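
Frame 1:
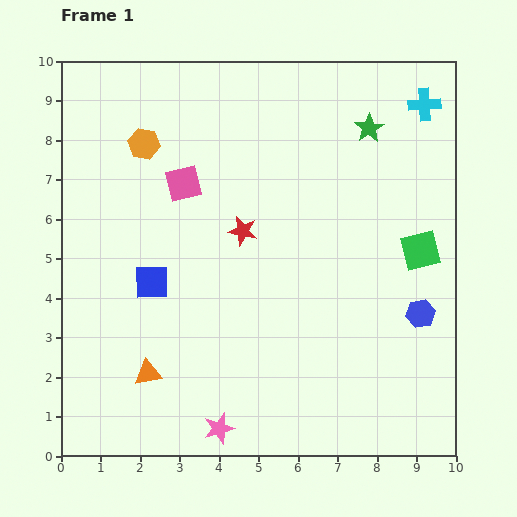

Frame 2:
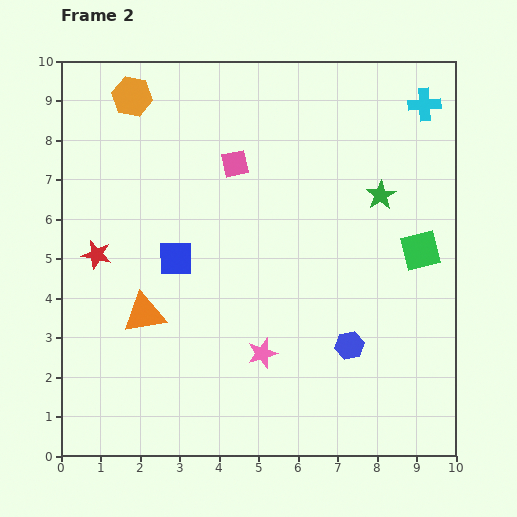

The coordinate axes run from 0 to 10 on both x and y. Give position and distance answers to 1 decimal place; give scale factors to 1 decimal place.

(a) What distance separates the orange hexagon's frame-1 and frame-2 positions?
1.2

The orange hexagon moved from (2.1, 7.9) to (1.8, 9.1), a distance of √(0.3² + 1.2²) ≈ 1.2.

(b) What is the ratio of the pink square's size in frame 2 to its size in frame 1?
0.8×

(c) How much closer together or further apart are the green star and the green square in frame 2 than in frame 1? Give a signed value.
-1.7

Distance in frame 1: 3.4. Distance in frame 2: 1.7.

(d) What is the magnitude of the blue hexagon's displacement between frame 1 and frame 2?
2.0

The blue hexagon moved from (9.1, 3.6) to (7.3, 2.8), a distance of √(1.8² + 0.8²) ≈ 2.0.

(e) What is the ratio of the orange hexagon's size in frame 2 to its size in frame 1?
1.3×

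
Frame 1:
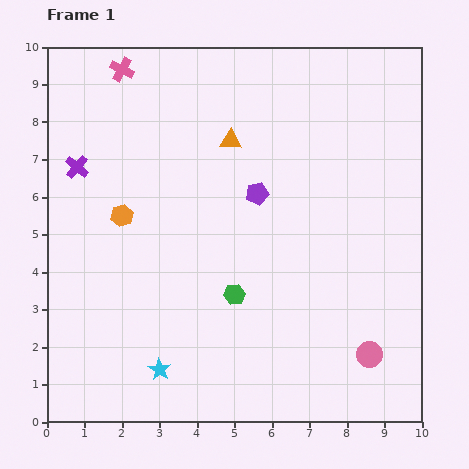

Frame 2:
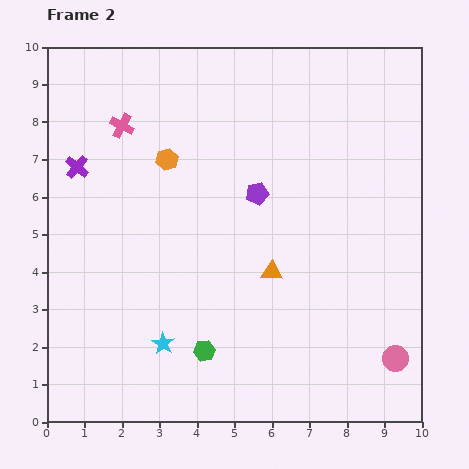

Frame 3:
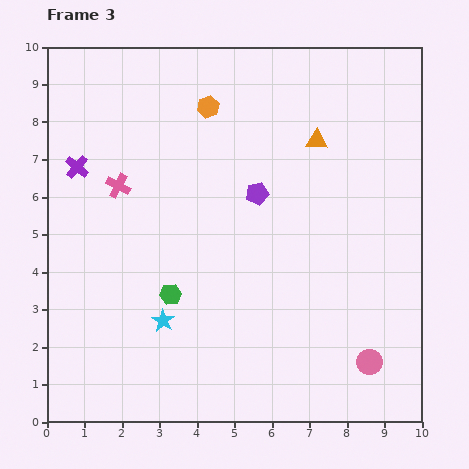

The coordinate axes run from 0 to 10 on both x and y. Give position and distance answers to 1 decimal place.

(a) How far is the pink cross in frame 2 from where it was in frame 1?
1.5

The pink cross moved from (2.0, 9.4) to (2.0, 7.9), a distance of √(0.0² + 1.5²) ≈ 1.5.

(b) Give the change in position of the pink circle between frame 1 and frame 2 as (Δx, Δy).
(0.7, -0.1)

The pink circle was at (8.6, 1.8) in frame 1 and (9.3, 1.7) in frame 2.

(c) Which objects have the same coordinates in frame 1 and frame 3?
the purple pentagon, the purple cross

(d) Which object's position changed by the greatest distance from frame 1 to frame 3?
the orange hexagon

(moved 3.7; next 3.1)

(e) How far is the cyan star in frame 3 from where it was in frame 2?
0.6

The cyan star moved from (3.1, 2.1) to (3.1, 2.7), a distance of √(0.0² + 0.6²) ≈ 0.6.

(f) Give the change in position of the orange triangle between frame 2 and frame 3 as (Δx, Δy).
(1.2, 3.5)

The orange triangle was at (6.0, 4.0) in frame 2 and (7.2, 7.5) in frame 3.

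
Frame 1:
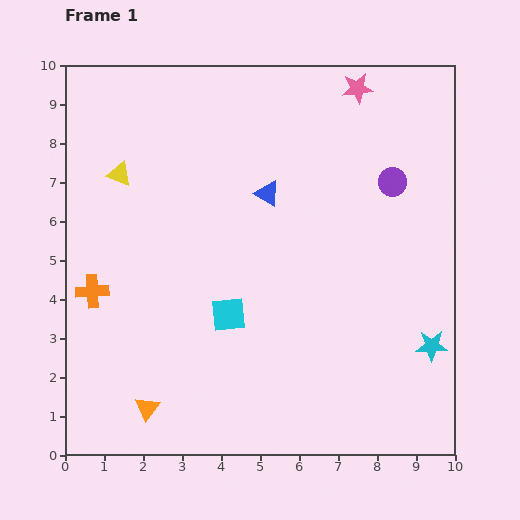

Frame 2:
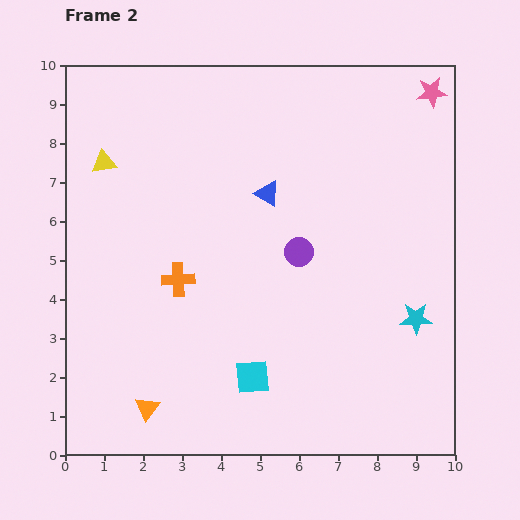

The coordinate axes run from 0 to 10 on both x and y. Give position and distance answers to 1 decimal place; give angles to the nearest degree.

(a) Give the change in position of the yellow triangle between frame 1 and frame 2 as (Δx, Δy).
(-0.4, 0.3)

The yellow triangle was at (1.4, 7.2) in frame 1 and (1.0, 7.5) in frame 2.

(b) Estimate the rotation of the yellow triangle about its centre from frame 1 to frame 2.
29° counter-clockwise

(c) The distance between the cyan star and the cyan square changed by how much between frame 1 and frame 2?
-0.8

Distance in frame 1: 5.3. Distance in frame 2: 4.5.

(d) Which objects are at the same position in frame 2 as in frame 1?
the blue triangle, the orange triangle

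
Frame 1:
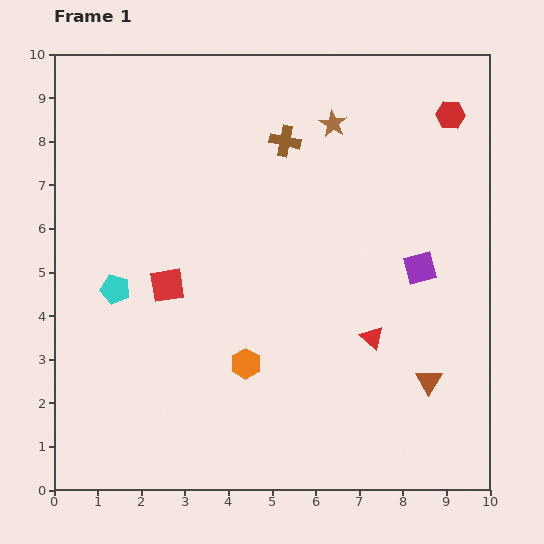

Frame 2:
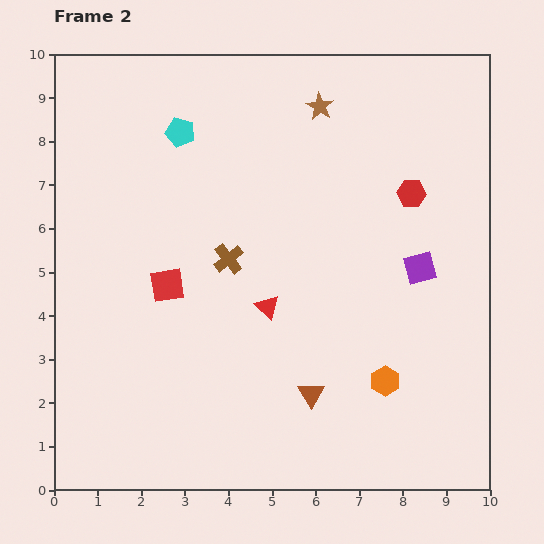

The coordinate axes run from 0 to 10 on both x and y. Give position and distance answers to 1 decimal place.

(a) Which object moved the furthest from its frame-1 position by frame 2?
the cyan pentagon

(moved 3.9; next 3.2)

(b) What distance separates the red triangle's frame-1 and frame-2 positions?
2.5

The red triangle moved from (7.3, 3.5) to (4.9, 4.2), a distance of √(2.4² + 0.7²) ≈ 2.5.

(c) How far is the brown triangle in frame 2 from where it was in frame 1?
2.7

The brown triangle moved from (8.6, 2.5) to (5.9, 2.2), a distance of √(2.7² + 0.3²) ≈ 2.7.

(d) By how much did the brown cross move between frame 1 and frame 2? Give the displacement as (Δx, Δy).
(-1.3, -2.7)

The brown cross was at (5.3, 8.0) in frame 1 and (4.0, 5.3) in frame 2.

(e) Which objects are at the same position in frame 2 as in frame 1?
the red square, the purple square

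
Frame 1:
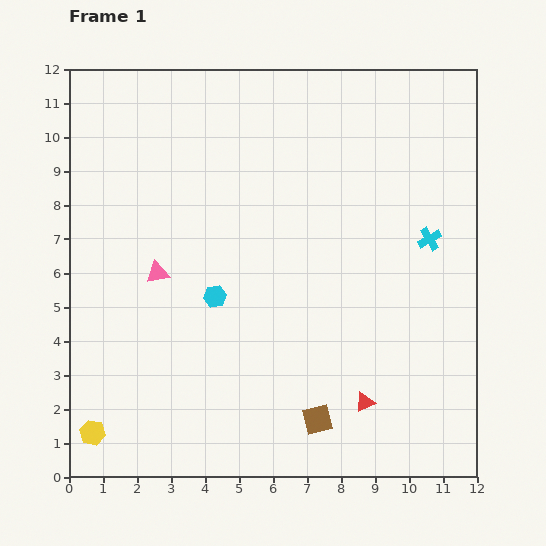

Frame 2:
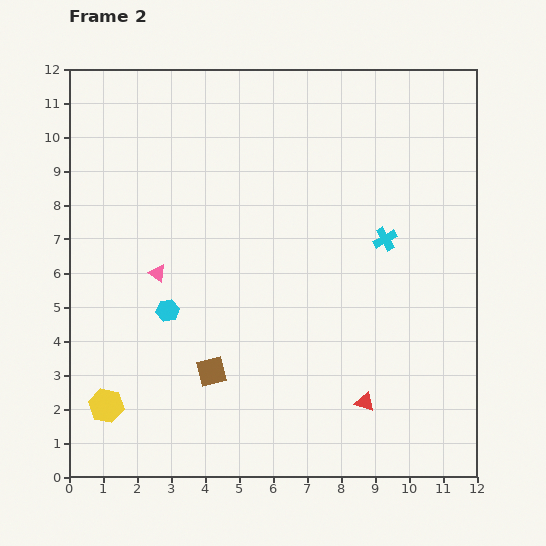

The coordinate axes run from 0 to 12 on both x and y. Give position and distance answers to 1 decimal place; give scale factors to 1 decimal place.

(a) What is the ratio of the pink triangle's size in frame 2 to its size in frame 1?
0.8×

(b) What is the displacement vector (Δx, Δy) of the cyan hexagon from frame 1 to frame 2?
(-1.4, -0.4)

The cyan hexagon was at (4.3, 5.3) in frame 1 and (2.9, 4.9) in frame 2.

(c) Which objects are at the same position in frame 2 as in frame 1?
the pink triangle, the red triangle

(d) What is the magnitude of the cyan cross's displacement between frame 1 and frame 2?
1.3

The cyan cross moved from (10.6, 7.0) to (9.3, 7.0), a distance of √(1.3² + 0.0²) ≈ 1.3.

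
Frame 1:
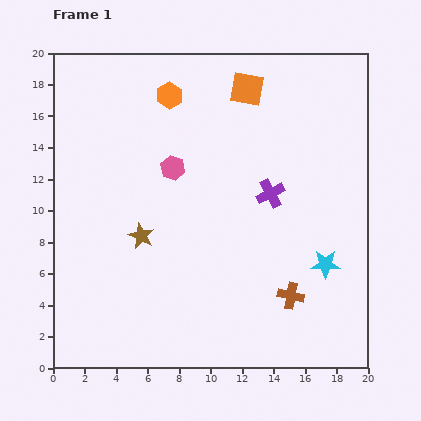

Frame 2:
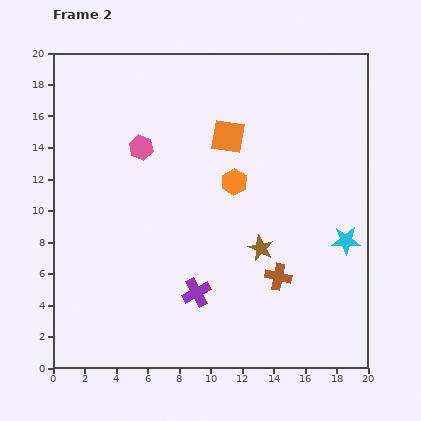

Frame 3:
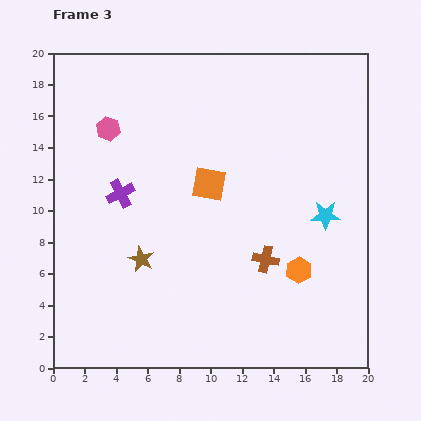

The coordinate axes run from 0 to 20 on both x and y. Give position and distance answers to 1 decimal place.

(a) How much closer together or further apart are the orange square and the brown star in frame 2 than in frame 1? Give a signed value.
-4.1

Distance in frame 1: 11.5. Distance in frame 2: 7.4.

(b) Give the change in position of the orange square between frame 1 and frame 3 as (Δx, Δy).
(-2.4, -6.0)

The orange square was at (12.3, 17.7) in frame 1 and (9.9, 11.7) in frame 3.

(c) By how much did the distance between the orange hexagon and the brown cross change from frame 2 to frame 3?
-4.4

Distance in frame 2: 6.6. Distance in frame 3: 2.2.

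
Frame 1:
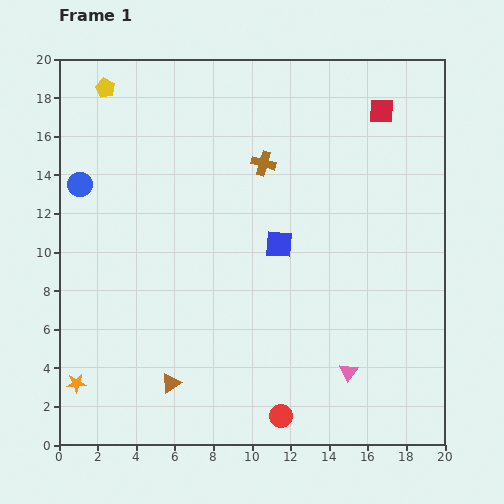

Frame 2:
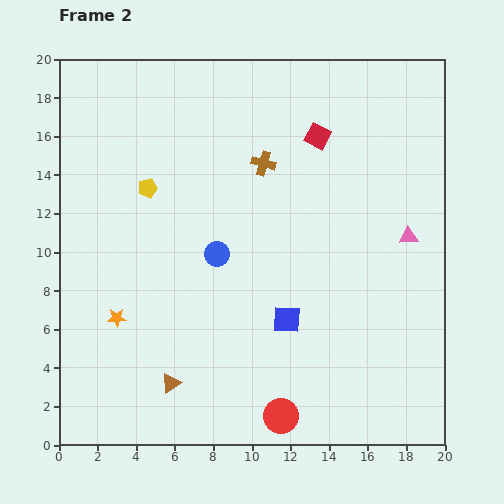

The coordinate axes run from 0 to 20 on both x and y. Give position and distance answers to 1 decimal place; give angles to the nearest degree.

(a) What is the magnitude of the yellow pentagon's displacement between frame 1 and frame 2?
5.6

The yellow pentagon moved from (2.4, 18.5) to (4.6, 13.3), a distance of √(2.2² + 5.2²) ≈ 5.6.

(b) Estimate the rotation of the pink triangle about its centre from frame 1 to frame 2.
50° clockwise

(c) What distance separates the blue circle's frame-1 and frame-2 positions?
8.0

The blue circle moved from (1.1, 13.5) to (8.2, 9.9), a distance of √(7.1² + 3.6²) ≈ 8.0.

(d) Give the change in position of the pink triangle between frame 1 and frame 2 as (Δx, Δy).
(3.1, 7.0)

The pink triangle was at (15.0, 3.8) in frame 1 and (18.1, 10.8) in frame 2.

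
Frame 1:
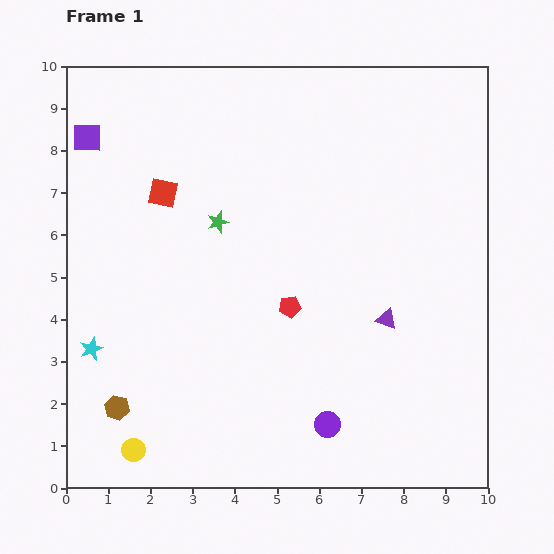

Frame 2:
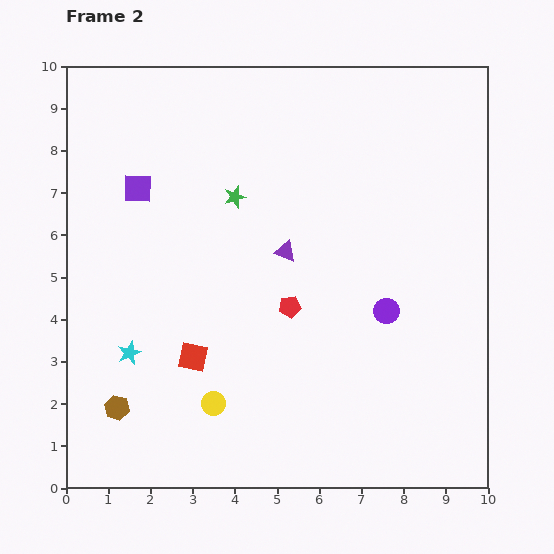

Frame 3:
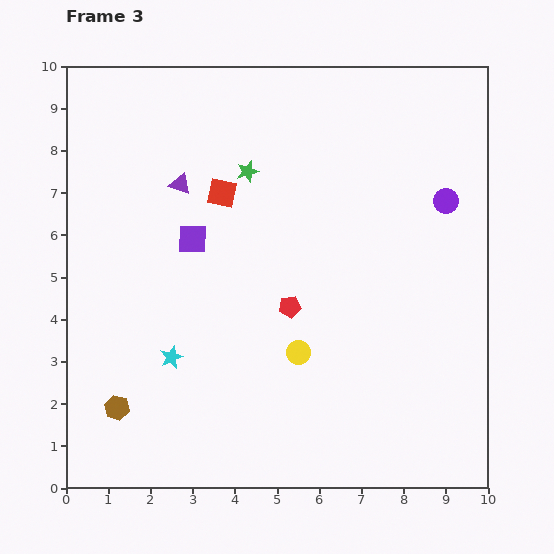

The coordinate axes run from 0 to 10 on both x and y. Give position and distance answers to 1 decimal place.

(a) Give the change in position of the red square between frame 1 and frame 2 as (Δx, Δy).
(0.7, -3.9)

The red square was at (2.3, 7.0) in frame 1 and (3.0, 3.1) in frame 2.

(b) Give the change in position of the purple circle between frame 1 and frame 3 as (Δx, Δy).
(2.8, 5.3)

The purple circle was at (6.2, 1.5) in frame 1 and (9.0, 6.8) in frame 3.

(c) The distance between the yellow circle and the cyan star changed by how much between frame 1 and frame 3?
+0.4

Distance in frame 1: 2.6. Distance in frame 3: 3.0.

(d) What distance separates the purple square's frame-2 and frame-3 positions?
1.8

The purple square moved from (1.7, 7.1) to (3.0, 5.9), a distance of √(1.3² + 1.2²) ≈ 1.8.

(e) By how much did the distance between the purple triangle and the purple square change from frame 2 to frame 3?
-2.5

Distance in frame 2: 3.8. Distance in frame 3: 1.3.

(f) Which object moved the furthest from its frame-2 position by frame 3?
the red square

(moved 4.0; next 3.0)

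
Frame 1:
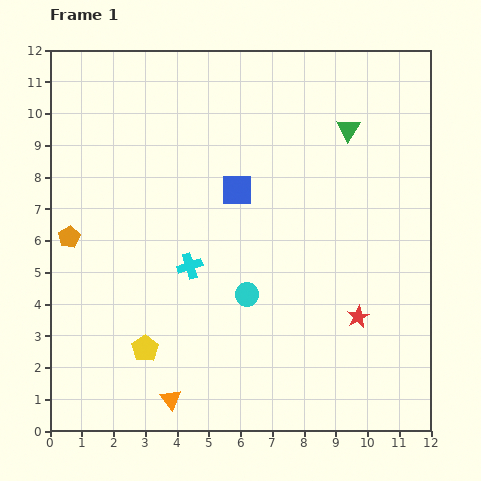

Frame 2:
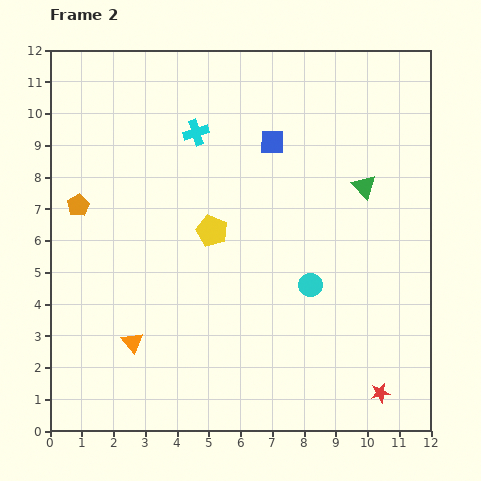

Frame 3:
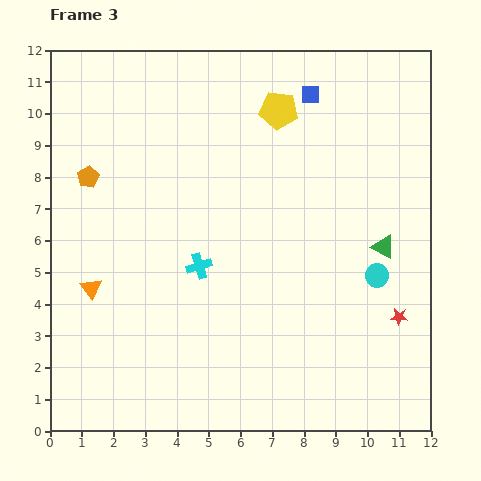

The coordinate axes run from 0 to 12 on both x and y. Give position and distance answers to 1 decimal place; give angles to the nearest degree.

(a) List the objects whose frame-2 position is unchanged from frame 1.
none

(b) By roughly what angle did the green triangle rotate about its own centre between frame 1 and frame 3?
34° counter-clockwise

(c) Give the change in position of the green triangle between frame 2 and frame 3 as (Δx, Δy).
(0.6, -1.9)

The green triangle was at (9.9, 7.7) in frame 2 and (10.5, 5.8) in frame 3.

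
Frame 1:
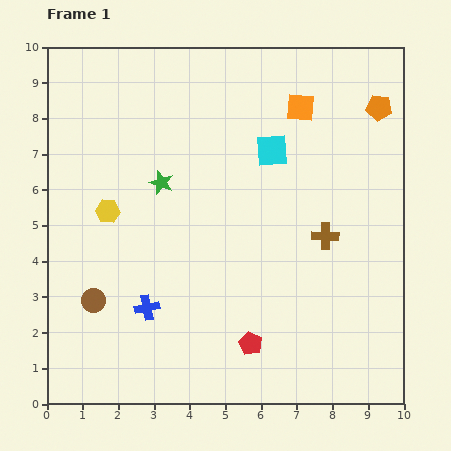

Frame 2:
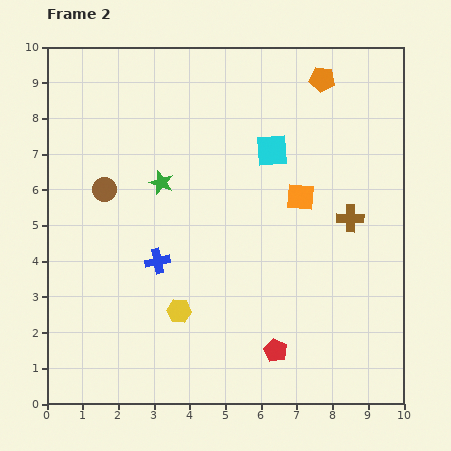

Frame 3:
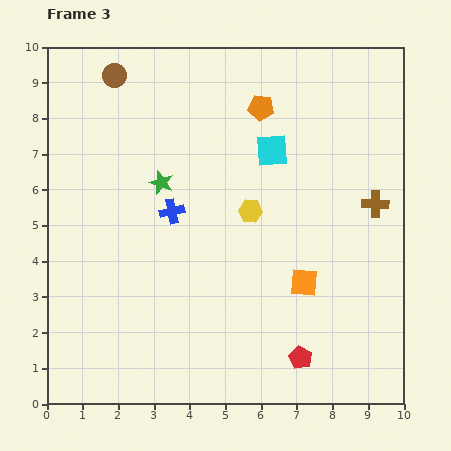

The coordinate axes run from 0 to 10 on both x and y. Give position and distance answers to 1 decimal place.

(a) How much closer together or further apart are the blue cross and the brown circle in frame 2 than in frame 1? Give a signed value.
+1.0

Distance in frame 1: 1.5. Distance in frame 2: 2.5.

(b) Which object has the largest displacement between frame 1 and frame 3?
the brown circle

(moved 6.3; next 4.9)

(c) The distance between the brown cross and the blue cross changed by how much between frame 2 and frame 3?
+0.2

Distance in frame 2: 5.5. Distance in frame 3: 5.7.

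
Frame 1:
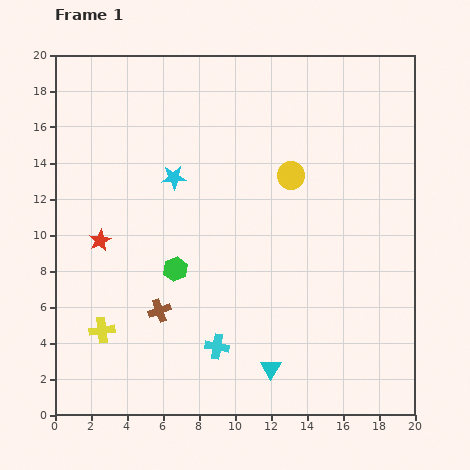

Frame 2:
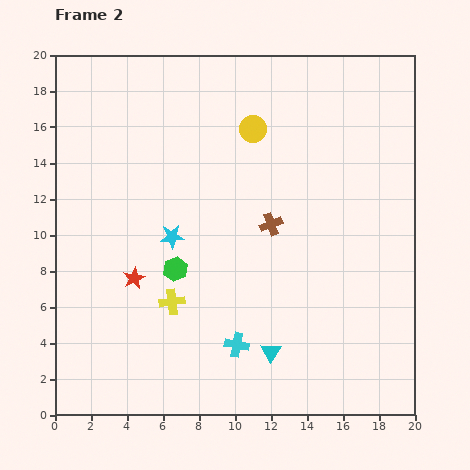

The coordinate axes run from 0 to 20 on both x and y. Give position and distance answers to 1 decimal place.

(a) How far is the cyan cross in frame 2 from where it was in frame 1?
1.1

The cyan cross moved from (9.0, 3.8) to (10.1, 3.9), a distance of √(1.1² + 0.1²) ≈ 1.1.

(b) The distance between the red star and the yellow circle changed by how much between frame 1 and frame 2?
-0.6

Distance in frame 1: 11.2. Distance in frame 2: 10.6.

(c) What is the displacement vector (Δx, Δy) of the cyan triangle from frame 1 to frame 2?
(0.0, 0.9)

The cyan triangle was at (12.0, 2.6) in frame 1 and (12.0, 3.5) in frame 2.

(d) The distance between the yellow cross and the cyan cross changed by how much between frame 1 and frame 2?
-2.2

Distance in frame 1: 6.5. Distance in frame 2: 4.3.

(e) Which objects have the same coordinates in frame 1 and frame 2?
the green hexagon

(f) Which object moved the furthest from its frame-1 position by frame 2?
the brown cross

(moved 7.8; next 4.2)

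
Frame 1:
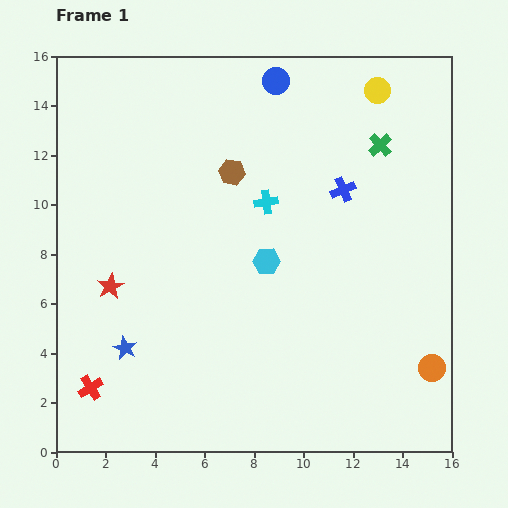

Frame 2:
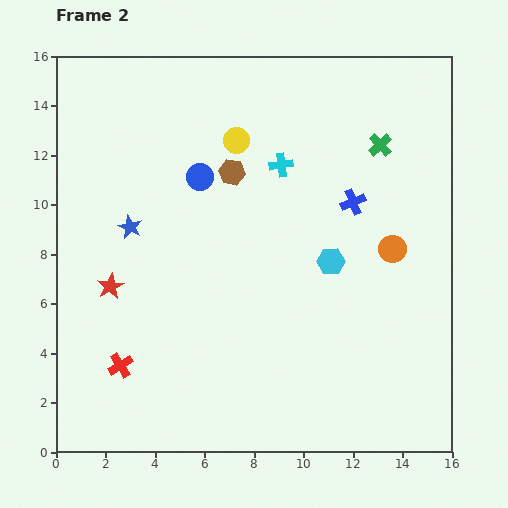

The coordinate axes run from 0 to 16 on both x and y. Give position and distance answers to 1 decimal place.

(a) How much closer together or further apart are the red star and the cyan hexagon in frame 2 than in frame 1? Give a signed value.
+2.6

Distance in frame 1: 6.4. Distance in frame 2: 9.0.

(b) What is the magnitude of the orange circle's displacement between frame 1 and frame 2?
5.1

The orange circle moved from (15.2, 3.4) to (13.6, 8.2), a distance of √(1.6² + 4.8²) ≈ 5.1.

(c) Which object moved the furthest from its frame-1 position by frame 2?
the yellow circle

(moved 6.0; next 5.1)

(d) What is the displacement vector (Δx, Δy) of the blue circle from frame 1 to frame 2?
(-3.1, -3.9)

The blue circle was at (8.9, 15.0) in frame 1 and (5.8, 11.1) in frame 2.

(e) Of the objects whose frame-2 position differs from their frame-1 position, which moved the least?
the blue cross

(moved 0.6)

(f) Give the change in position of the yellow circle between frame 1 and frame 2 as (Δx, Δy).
(-5.7, -2.0)

The yellow circle was at (13.0, 14.6) in frame 1 and (7.3, 12.6) in frame 2.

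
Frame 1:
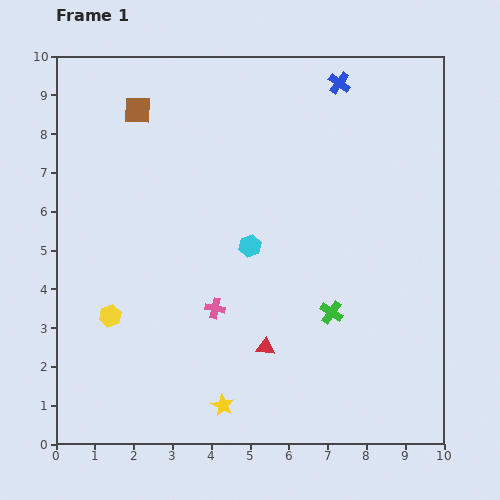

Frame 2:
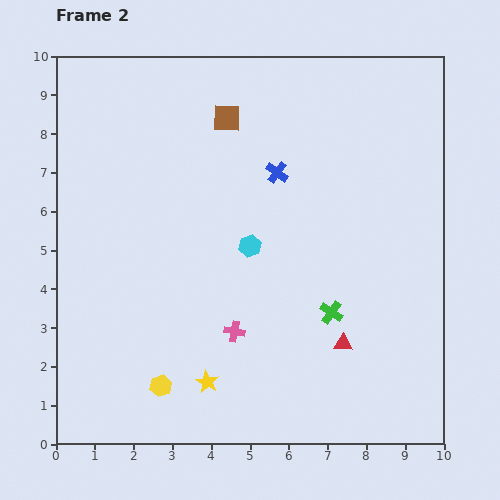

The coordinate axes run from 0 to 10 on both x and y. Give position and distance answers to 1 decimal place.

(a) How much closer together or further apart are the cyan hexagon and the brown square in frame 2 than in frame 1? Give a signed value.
-1.1

Distance in frame 1: 4.5. Distance in frame 2: 3.4.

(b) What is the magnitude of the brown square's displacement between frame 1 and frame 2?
2.3

The brown square moved from (2.1, 8.6) to (4.4, 8.4), a distance of √(2.3² + 0.2²) ≈ 2.3.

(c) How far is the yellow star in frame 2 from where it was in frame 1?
0.7

The yellow star moved from (4.3, 1.0) to (3.9, 1.6), a distance of √(0.4² + 0.6²) ≈ 0.7.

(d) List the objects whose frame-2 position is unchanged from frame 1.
the cyan hexagon, the green cross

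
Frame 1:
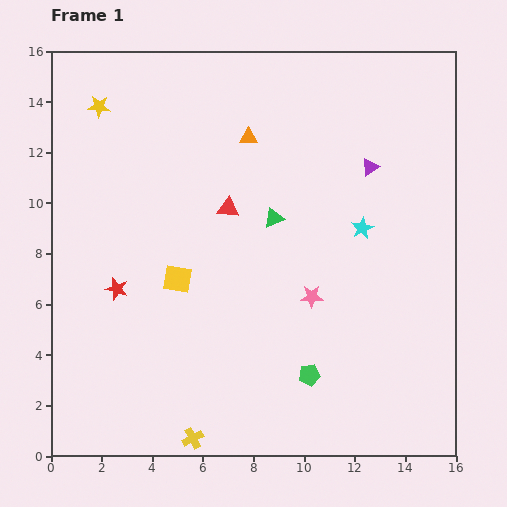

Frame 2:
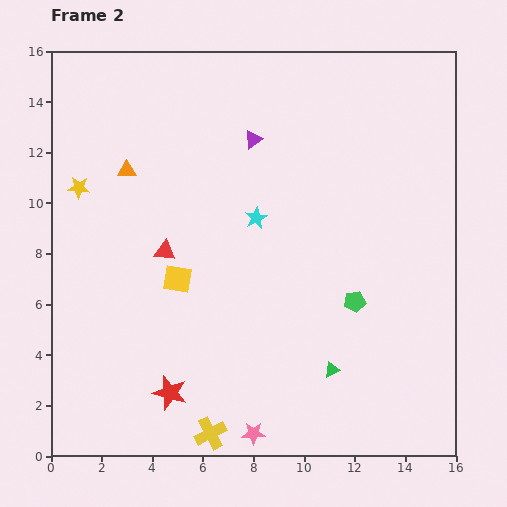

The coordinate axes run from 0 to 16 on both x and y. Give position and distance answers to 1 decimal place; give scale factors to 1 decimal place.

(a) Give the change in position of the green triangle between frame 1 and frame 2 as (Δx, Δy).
(2.3, -6.0)

The green triangle was at (8.8, 9.4) in frame 1 and (11.1, 3.4) in frame 2.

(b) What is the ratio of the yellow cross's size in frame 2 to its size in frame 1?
1.5×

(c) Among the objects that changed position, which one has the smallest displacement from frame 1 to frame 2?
the yellow cross

(moved 0.7)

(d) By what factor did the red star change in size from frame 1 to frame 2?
1.5×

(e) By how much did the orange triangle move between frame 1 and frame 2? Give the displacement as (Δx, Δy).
(-4.8, -1.3)

The orange triangle was at (7.8, 12.6) in frame 1 and (3.0, 11.3) in frame 2.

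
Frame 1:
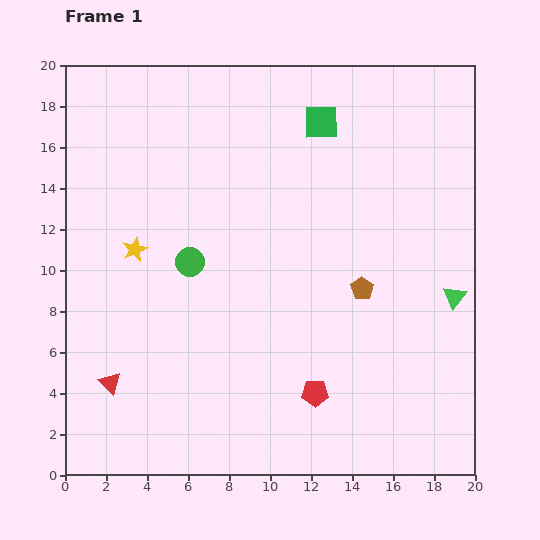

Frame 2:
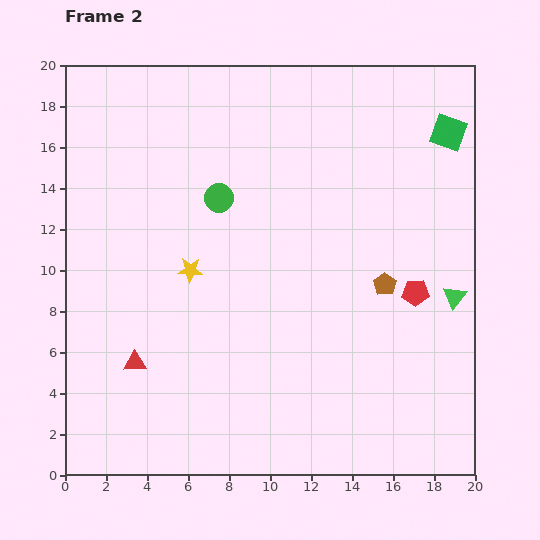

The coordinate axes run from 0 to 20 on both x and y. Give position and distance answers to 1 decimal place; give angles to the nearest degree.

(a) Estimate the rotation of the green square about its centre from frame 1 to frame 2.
20° clockwise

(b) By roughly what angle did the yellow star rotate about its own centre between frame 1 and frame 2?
27° clockwise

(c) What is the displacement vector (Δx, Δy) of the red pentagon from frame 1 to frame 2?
(4.9, 4.9)

The red pentagon was at (12.2, 4.0) in frame 1 and (17.1, 8.9) in frame 2.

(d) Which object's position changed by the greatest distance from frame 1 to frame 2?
the red pentagon

(moved 6.9; next 6.2)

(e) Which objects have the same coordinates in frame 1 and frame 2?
the green triangle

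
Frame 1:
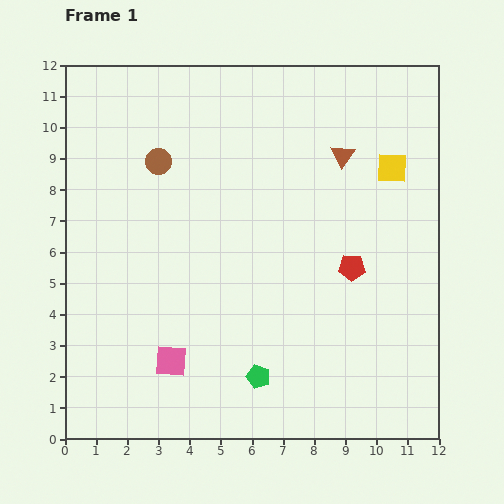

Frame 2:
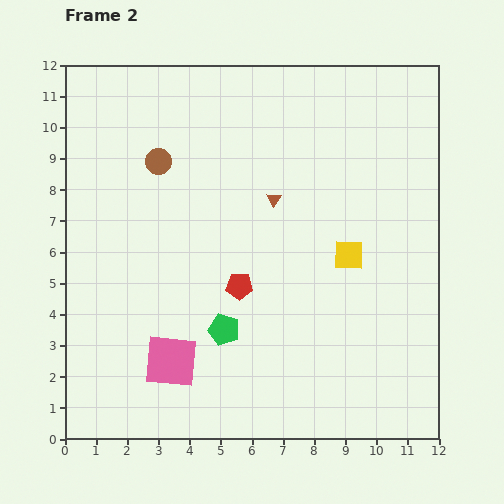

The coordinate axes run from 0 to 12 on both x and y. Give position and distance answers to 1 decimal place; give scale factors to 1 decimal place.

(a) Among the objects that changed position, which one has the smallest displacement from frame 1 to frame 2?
the green pentagon

(moved 1.9)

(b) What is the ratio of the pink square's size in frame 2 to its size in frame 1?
1.7×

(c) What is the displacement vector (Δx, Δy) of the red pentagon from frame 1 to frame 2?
(-3.6, -0.6)

The red pentagon was at (9.2, 5.5) in frame 1 and (5.6, 4.9) in frame 2.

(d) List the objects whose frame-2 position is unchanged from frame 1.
the pink square, the brown circle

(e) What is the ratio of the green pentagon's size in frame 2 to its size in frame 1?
1.3×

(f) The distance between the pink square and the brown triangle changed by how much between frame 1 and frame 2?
-2.4

Distance in frame 1: 8.6. Distance in frame 2: 6.2.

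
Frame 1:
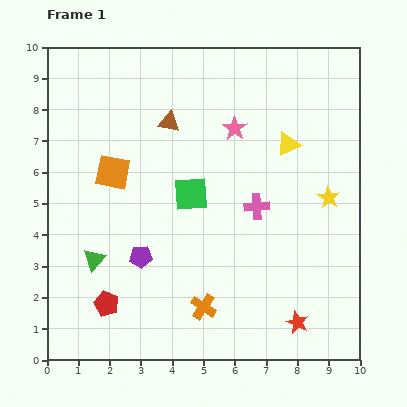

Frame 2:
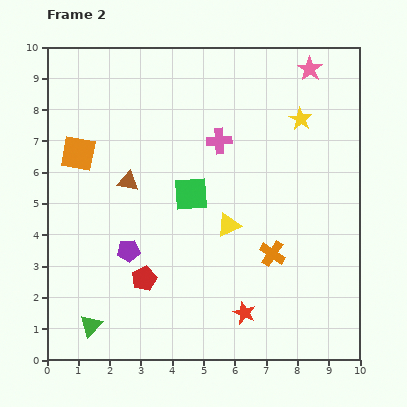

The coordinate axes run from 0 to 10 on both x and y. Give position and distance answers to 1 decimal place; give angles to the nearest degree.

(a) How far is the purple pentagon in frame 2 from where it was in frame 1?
0.4

The purple pentagon moved from (3.0, 3.3) to (2.6, 3.5), a distance of √(0.4² + 0.2²) ≈ 0.4.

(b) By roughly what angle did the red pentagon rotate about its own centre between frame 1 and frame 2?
25° clockwise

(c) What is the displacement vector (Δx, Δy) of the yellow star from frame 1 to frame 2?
(-0.9, 2.5)

The yellow star was at (9.0, 5.2) in frame 1 and (8.1, 7.7) in frame 2.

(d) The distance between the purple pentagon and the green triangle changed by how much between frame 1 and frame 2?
+1.2

Distance in frame 1: 1.5. Distance in frame 2: 2.7.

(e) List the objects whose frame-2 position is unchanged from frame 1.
the green square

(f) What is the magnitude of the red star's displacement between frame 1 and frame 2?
1.7

The red star moved from (8.0, 1.2) to (6.3, 1.5), a distance of √(1.7² + 0.3²) ≈ 1.7.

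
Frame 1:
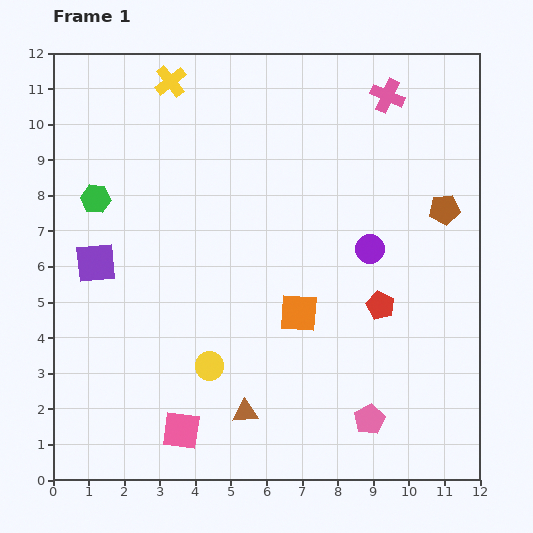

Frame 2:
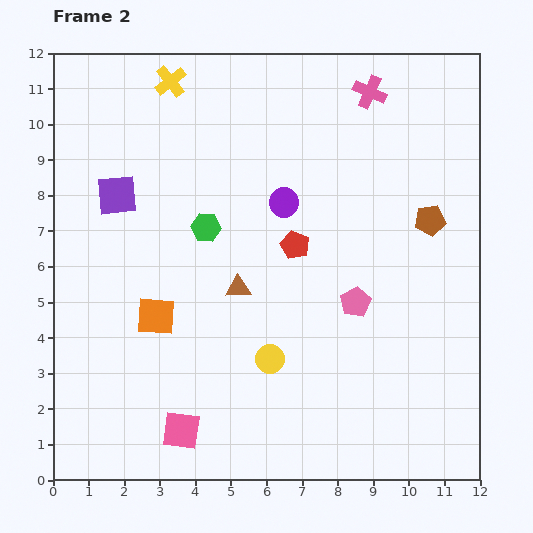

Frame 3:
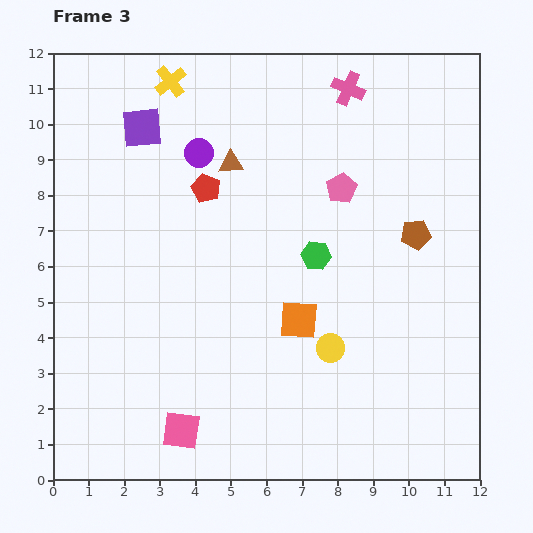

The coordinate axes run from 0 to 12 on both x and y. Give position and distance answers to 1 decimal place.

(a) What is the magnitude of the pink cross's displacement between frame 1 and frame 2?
0.5

The pink cross moved from (9.4, 10.8) to (8.9, 10.9), a distance of √(0.5² + 0.1²) ≈ 0.5.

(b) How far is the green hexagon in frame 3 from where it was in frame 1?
6.4

The green hexagon moved from (1.2, 7.9) to (7.4, 6.3), a distance of √(6.2² + 1.6²) ≈ 6.4.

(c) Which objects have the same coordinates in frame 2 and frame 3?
the yellow cross, the pink square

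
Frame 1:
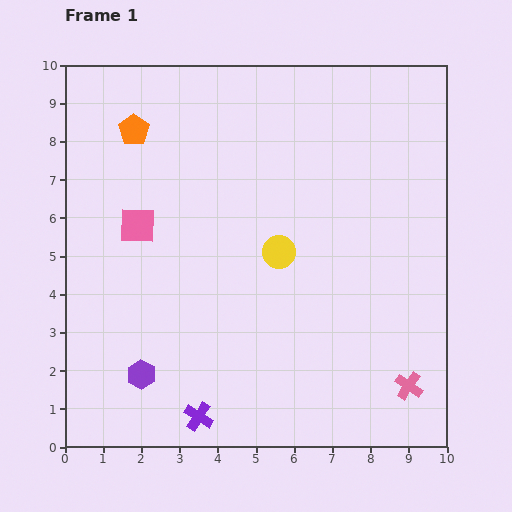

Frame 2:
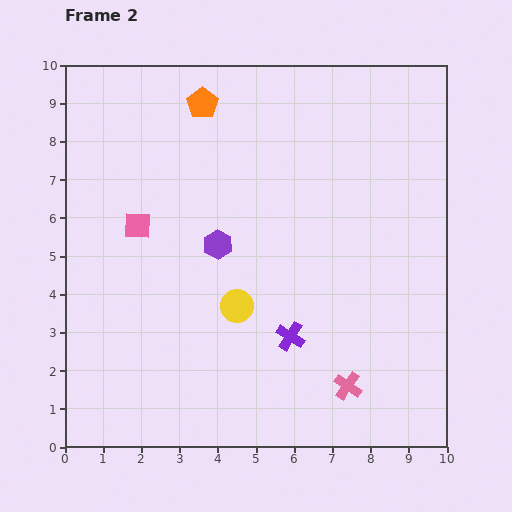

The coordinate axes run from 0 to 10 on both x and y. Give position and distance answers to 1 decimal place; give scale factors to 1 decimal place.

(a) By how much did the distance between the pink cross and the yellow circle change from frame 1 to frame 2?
-1.3

Distance in frame 1: 4.9. Distance in frame 2: 3.6.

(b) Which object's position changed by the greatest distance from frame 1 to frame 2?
the purple hexagon

(moved 3.9; next 3.2)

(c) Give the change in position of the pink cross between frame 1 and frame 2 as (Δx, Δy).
(-1.6, 0.0)

The pink cross was at (9.0, 1.6) in frame 1 and (7.4, 1.6) in frame 2.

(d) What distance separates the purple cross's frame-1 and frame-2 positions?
3.2

The purple cross moved from (3.5, 0.8) to (5.9, 2.9), a distance of √(2.4² + 2.1²) ≈ 3.2.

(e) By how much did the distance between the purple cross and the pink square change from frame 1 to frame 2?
-0.3

Distance in frame 1: 5.2. Distance in frame 2: 4.9.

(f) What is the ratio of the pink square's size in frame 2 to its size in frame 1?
0.7×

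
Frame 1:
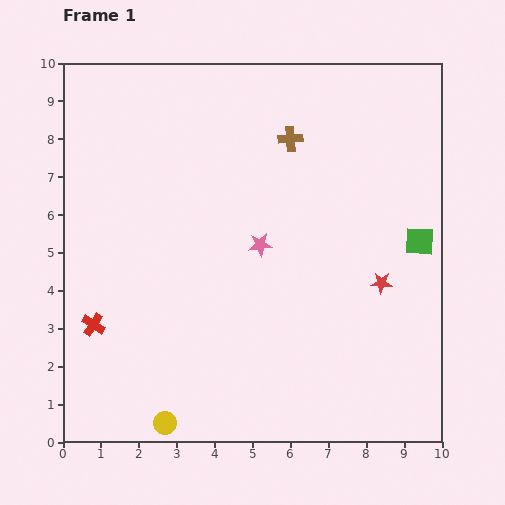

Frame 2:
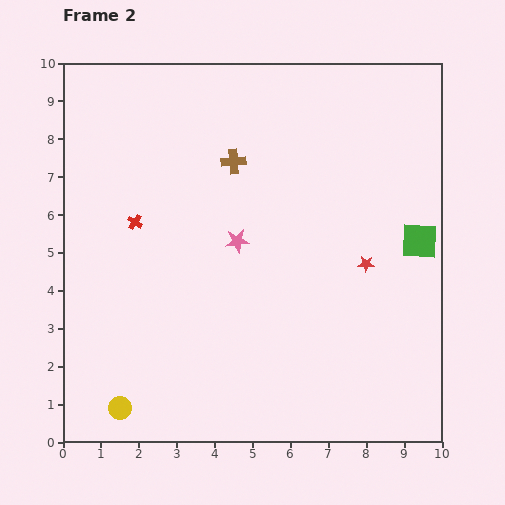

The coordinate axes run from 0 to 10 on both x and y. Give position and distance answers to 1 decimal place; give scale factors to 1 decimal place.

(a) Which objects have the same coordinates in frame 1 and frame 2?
the green square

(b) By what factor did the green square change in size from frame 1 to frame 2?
1.3×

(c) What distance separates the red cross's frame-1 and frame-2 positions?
2.9

The red cross moved from (0.8, 3.1) to (1.9, 5.8), a distance of √(1.1² + 2.7²) ≈ 2.9.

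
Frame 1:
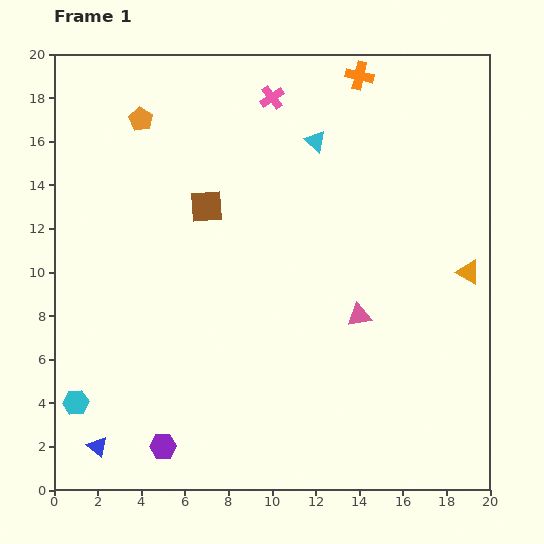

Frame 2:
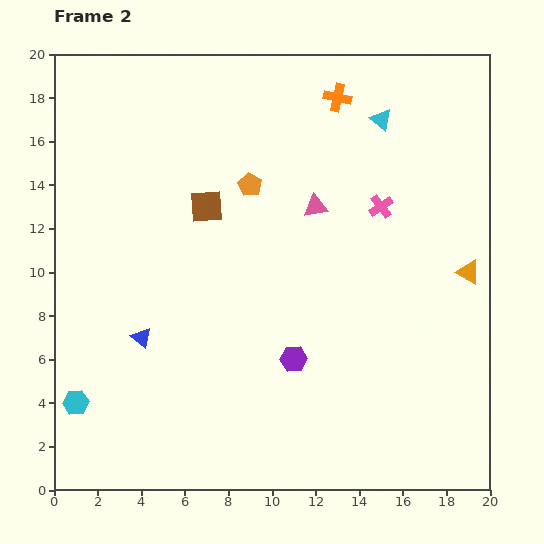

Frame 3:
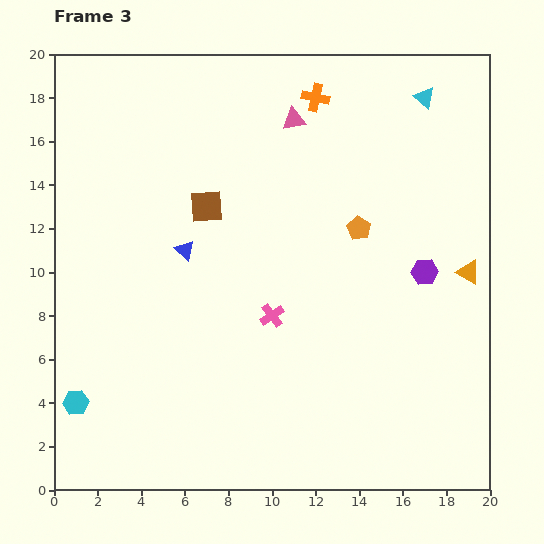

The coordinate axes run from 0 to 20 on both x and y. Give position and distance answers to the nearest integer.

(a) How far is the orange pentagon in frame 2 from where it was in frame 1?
6

The orange pentagon moved from (4, 17) to (9, 14), a distance of √(5² + 3²) ≈ 6.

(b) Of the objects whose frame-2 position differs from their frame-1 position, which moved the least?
the orange cross

(moved 1)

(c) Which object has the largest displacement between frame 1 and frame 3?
the purple hexagon

(moved 14; next 11)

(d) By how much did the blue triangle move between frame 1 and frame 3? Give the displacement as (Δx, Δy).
(4, 9)

The blue triangle was at (2, 2) in frame 1 and (6, 11) in frame 3.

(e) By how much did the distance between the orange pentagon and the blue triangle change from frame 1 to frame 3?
-7

Distance in frame 1: 15. Distance in frame 3: 8.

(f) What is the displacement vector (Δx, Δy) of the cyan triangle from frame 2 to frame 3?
(2, 1)

The cyan triangle was at (15, 17) in frame 2 and (17, 18) in frame 3.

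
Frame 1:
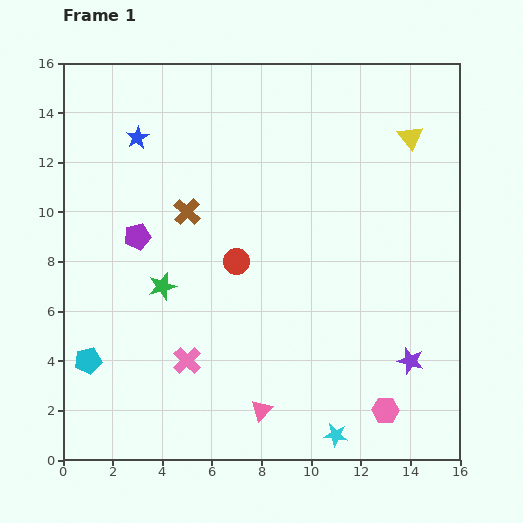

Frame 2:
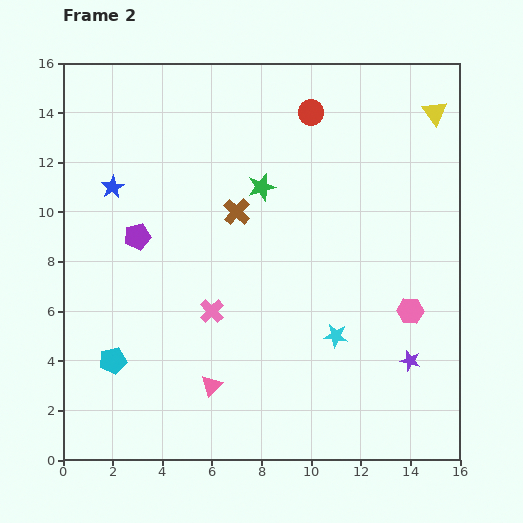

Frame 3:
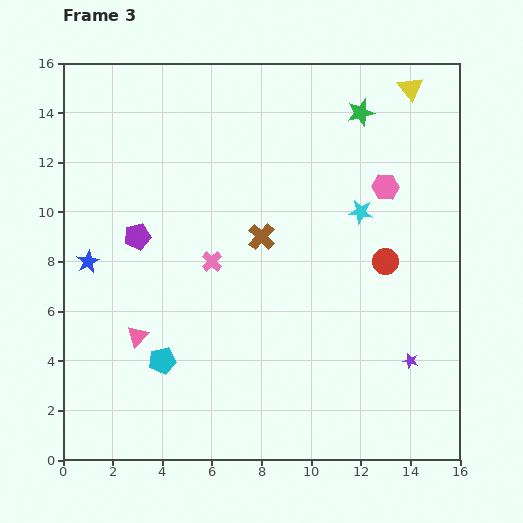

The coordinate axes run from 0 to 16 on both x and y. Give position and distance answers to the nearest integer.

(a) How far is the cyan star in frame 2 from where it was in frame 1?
4

The cyan star moved from (11, 1) to (11, 5), a distance of √(0² + 4²) ≈ 4.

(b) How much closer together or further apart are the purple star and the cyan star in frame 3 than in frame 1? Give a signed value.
+2

Distance in frame 1: 4. Distance in frame 3: 6.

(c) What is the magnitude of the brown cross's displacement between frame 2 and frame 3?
1

The brown cross moved from (7, 10) to (8, 9), a distance of √(1² + 1²) ≈ 1.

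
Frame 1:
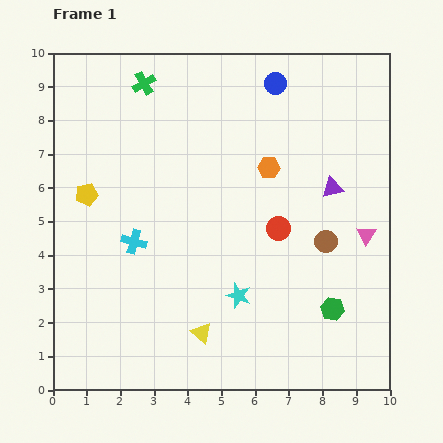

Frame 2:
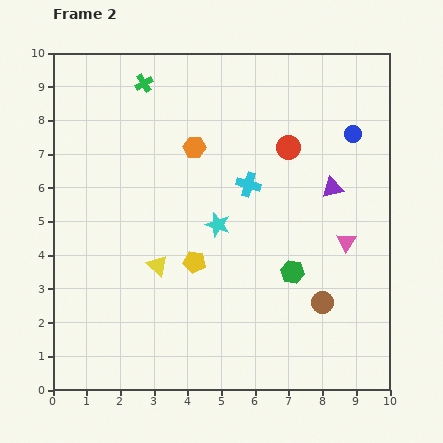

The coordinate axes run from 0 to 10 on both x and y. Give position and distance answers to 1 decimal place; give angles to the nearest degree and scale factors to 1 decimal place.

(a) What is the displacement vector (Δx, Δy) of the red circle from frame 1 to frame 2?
(0.3, 2.4)

The red circle was at (6.7, 4.8) in frame 1 and (7.0, 7.2) in frame 2.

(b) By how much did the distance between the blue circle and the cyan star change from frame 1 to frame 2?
-1.6

Distance in frame 1: 6.4. Distance in frame 2: 4.8.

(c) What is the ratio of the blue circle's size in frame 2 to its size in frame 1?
0.8×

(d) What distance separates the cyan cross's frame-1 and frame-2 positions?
3.8

The cyan cross moved from (2.4, 4.4) to (5.8, 6.1), a distance of √(3.4² + 1.7²) ≈ 3.8.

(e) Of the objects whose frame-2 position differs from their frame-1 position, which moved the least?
the pink triangle

(moved 0.6)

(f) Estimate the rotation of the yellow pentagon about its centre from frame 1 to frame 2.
22° clockwise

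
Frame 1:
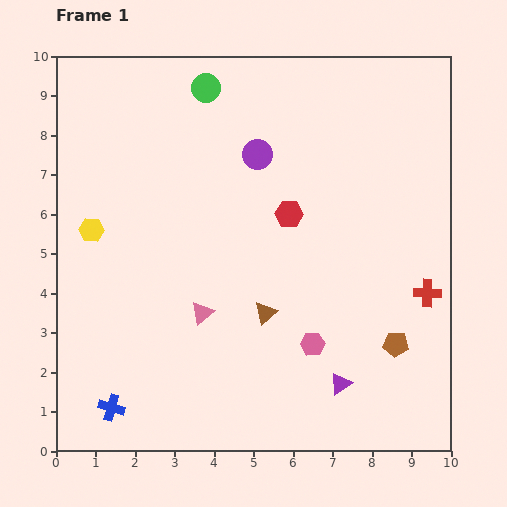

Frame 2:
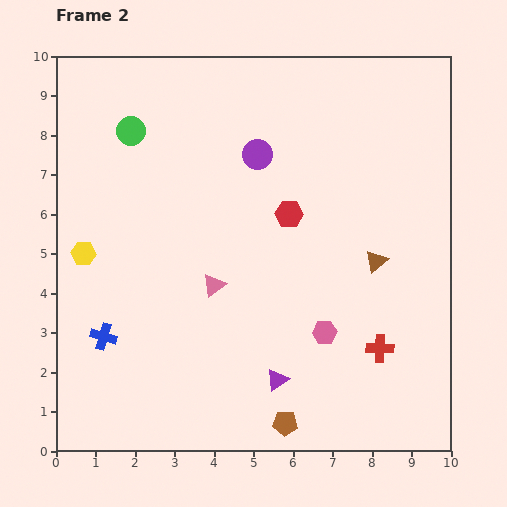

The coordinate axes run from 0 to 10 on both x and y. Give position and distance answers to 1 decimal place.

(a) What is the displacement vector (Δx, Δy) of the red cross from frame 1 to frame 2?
(-1.2, -1.4)

The red cross was at (9.4, 4.0) in frame 1 and (8.2, 2.6) in frame 2.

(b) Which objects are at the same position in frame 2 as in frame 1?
the red hexagon, the purple circle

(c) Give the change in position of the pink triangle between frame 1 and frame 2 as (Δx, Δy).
(0.3, 0.7)

The pink triangle was at (3.7, 3.5) in frame 1 and (4.0, 4.2) in frame 2.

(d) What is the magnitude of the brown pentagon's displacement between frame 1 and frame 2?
3.4

The brown pentagon moved from (8.6, 2.7) to (5.8, 0.7), a distance of √(2.8² + 2.0²) ≈ 3.4.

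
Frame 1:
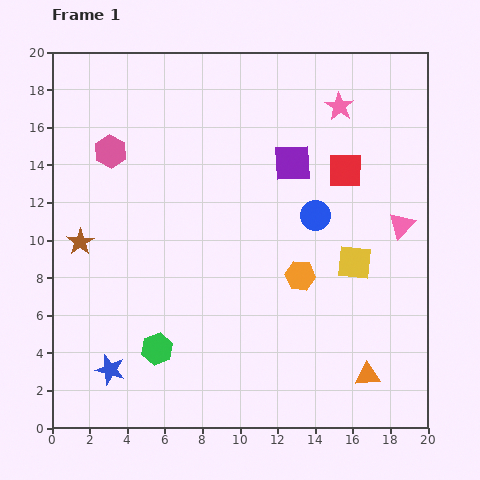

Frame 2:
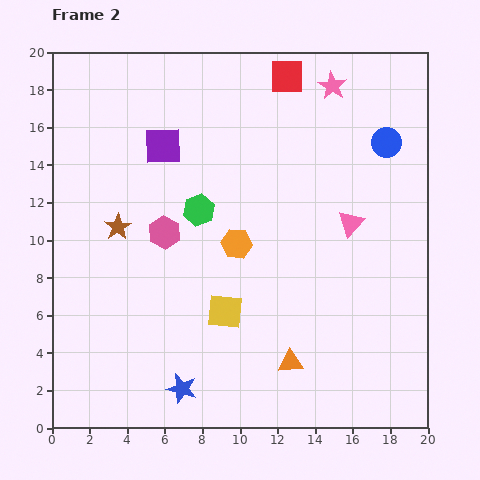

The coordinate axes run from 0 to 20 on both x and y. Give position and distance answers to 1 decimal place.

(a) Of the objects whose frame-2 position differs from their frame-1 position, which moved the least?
the pink star

(moved 1.2)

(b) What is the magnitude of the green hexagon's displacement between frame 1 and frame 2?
7.7

The green hexagon moved from (5.6, 4.2) to (7.8, 11.6), a distance of √(2.2² + 7.4²) ≈ 7.7.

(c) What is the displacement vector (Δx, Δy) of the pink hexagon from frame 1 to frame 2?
(2.9, -4.3)

The pink hexagon was at (3.1, 14.7) in frame 1 and (6.0, 10.4) in frame 2.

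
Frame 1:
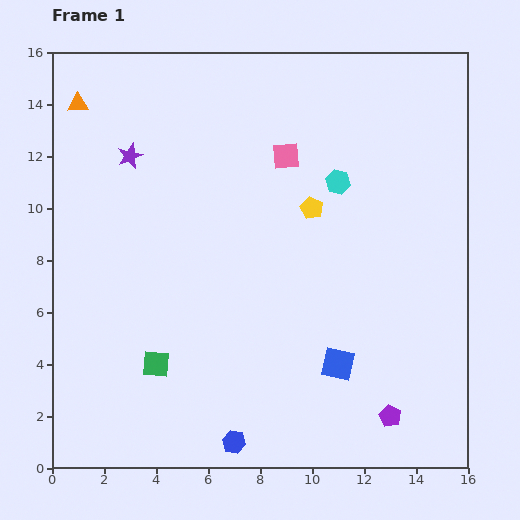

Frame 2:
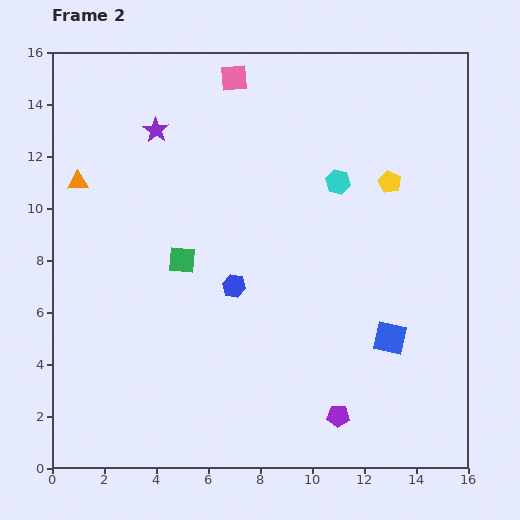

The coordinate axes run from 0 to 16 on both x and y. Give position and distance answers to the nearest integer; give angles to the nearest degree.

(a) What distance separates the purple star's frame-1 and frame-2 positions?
1

The purple star moved from (3, 12) to (4, 13), a distance of √(1² + 1²) ≈ 1.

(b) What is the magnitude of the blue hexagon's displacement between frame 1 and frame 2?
6

The blue hexagon moved from (7, 1) to (7, 7), a distance of √(0² + 6²) ≈ 6.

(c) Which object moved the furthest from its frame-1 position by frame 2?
the blue hexagon

(moved 6; next 4)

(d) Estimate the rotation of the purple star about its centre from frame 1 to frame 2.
17° counter-clockwise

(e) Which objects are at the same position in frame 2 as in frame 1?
the cyan hexagon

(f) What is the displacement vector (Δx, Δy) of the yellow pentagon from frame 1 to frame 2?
(3, 1)

The yellow pentagon was at (10, 10) in frame 1 and (13, 11) in frame 2.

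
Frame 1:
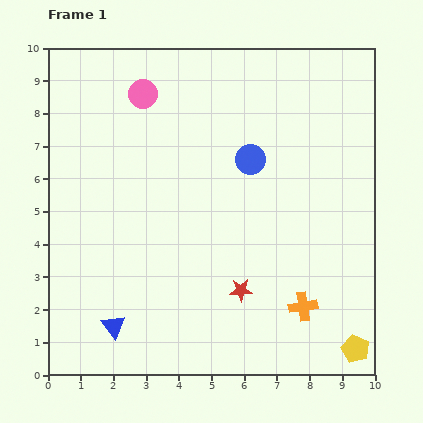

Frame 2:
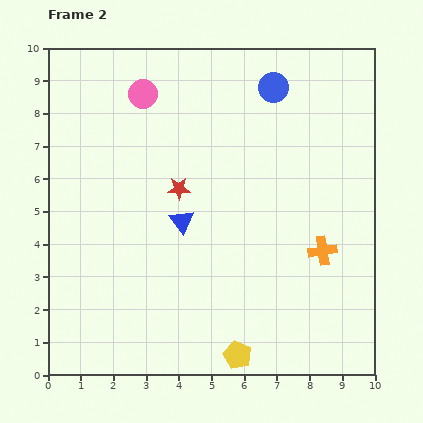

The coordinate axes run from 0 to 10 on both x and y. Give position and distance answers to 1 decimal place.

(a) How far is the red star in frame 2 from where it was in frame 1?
3.6

The red star moved from (5.9, 2.6) to (4.0, 5.7), a distance of √(1.9² + 3.1²) ≈ 3.6.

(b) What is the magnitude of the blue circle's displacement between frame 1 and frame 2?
2.3

The blue circle moved from (6.2, 6.6) to (6.9, 8.8), a distance of √(0.7² + 2.2²) ≈ 2.3.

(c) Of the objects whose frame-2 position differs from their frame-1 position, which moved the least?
the orange cross

(moved 1.8)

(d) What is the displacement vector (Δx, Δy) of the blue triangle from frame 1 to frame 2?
(2.1, 3.2)

The blue triangle was at (2.0, 1.5) in frame 1 and (4.1, 4.7) in frame 2.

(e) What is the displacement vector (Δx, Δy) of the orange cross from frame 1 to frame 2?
(0.6, 1.7)

The orange cross was at (7.8, 2.1) in frame 1 and (8.4, 3.8) in frame 2.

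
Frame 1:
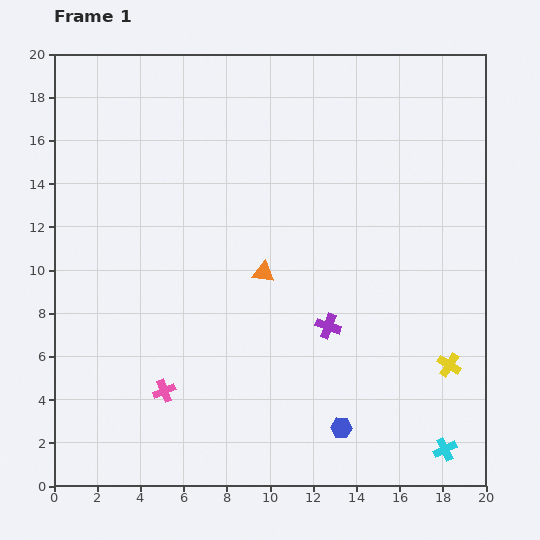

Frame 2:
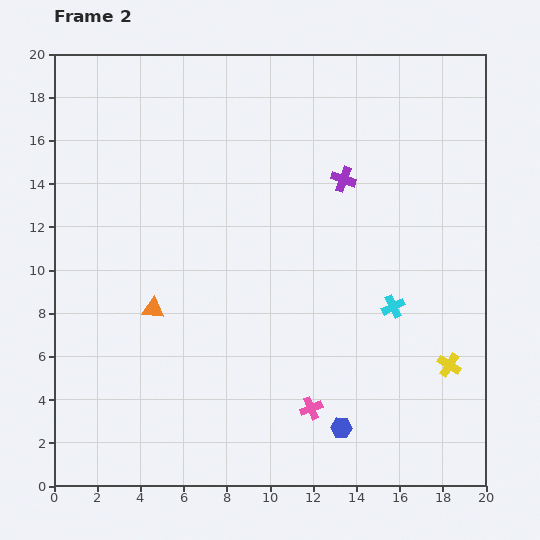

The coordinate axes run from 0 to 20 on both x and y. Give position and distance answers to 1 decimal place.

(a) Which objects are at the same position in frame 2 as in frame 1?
the blue hexagon, the yellow cross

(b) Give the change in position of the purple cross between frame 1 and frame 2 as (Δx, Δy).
(0.7, 6.8)

The purple cross was at (12.7, 7.4) in frame 1 and (13.4, 14.2) in frame 2.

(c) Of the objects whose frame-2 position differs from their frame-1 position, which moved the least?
the orange triangle

(moved 5.4)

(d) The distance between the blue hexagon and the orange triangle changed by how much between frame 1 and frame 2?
+2.3

Distance in frame 1: 8.0. Distance in frame 2: 10.3.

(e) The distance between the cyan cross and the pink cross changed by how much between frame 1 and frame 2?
-7.3

Distance in frame 1: 13.3. Distance in frame 2: 6.0.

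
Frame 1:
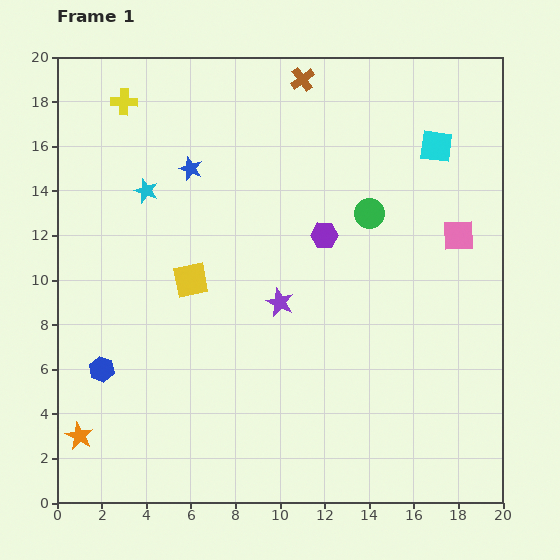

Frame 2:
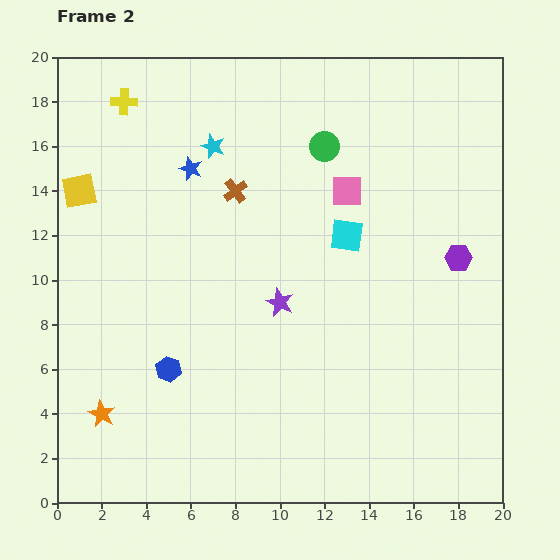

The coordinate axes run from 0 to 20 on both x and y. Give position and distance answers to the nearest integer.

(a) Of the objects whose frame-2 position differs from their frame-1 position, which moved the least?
the orange star

(moved 1)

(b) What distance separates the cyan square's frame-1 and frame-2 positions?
6

The cyan square moved from (17, 16) to (13, 12), a distance of √(4² + 4²) ≈ 6.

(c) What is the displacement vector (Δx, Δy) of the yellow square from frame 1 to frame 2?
(-5, 4)

The yellow square was at (6, 10) in frame 1 and (1, 14) in frame 2.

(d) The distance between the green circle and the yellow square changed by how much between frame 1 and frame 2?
+2

Distance in frame 1: 9. Distance in frame 2: 11.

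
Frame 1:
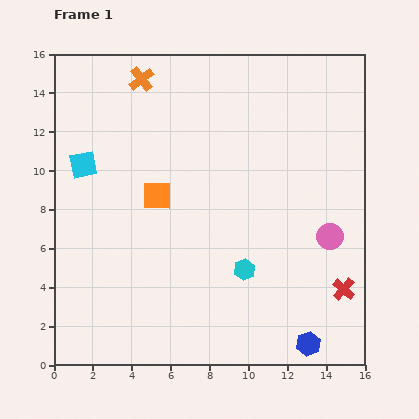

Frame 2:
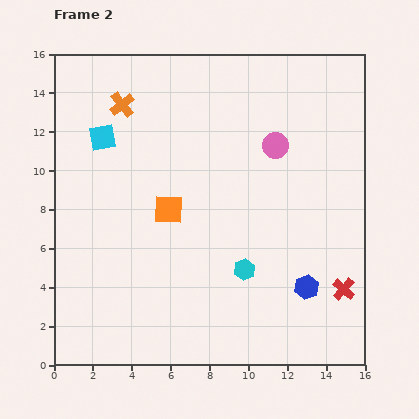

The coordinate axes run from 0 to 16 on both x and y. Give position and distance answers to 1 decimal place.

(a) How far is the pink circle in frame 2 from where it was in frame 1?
5.5

The pink circle moved from (14.2, 6.6) to (11.4, 11.3), a distance of √(2.8² + 4.7²) ≈ 5.5.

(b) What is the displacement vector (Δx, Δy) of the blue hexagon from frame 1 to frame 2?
(-0.1, 2.9)

The blue hexagon was at (13.1, 1.1) in frame 1 and (13.0, 4.0) in frame 2.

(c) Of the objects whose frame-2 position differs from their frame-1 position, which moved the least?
the orange square

(moved 0.9)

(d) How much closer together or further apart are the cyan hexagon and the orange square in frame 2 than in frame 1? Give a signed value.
-0.9

Distance in frame 1: 5.9. Distance in frame 2: 5.0.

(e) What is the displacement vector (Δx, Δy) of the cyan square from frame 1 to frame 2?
(1.0, 1.4)

The cyan square was at (1.5, 10.3) in frame 1 and (2.5, 11.7) in frame 2.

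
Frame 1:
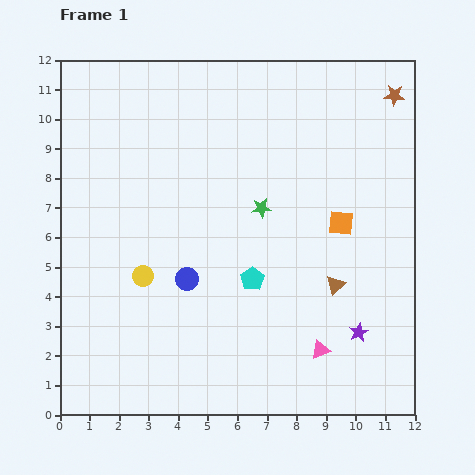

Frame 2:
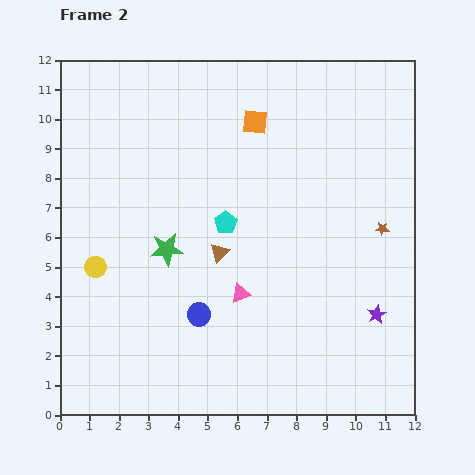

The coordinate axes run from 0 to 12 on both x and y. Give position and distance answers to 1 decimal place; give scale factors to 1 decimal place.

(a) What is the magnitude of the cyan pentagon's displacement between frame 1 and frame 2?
2.1

The cyan pentagon moved from (6.5, 4.6) to (5.6, 6.5), a distance of √(0.9² + 1.9²) ≈ 2.1.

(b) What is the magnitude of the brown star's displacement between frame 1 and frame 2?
4.5

The brown star moved from (11.3, 10.8) to (10.9, 6.3), a distance of √(0.4² + 4.5²) ≈ 4.5.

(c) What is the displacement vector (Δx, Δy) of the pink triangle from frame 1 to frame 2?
(-2.7, 1.9)

The pink triangle was at (8.8, 2.2) in frame 1 and (6.1, 4.1) in frame 2.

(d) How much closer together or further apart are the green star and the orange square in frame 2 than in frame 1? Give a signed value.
+2.5

Distance in frame 1: 2.7. Distance in frame 2: 5.2.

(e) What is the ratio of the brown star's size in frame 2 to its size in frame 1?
0.6×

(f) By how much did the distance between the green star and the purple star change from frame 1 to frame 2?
+2.1

Distance in frame 1: 5.3. Distance in frame 2: 7.4.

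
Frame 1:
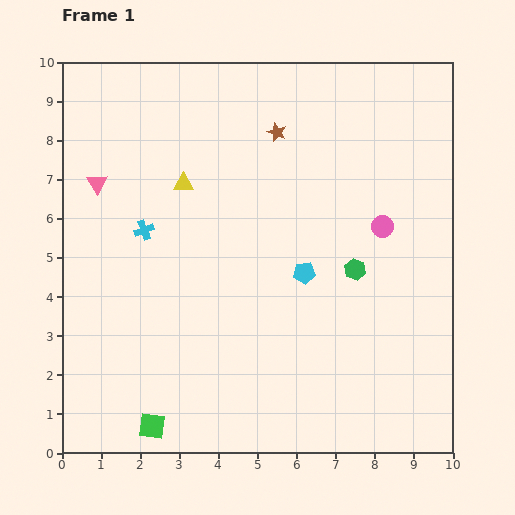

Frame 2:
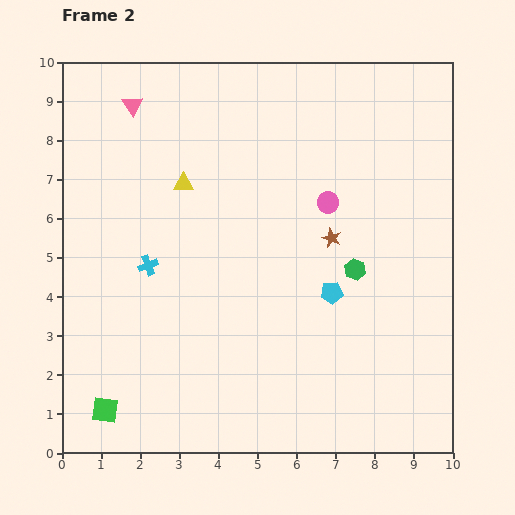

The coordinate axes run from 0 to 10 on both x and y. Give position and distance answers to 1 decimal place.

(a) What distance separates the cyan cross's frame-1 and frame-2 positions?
0.9

The cyan cross moved from (2.1, 5.7) to (2.2, 4.8), a distance of √(0.1² + 0.9²) ≈ 0.9.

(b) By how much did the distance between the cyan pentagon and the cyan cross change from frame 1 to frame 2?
+0.6

Distance in frame 1: 4.2. Distance in frame 2: 4.8.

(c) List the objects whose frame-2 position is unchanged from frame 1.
the green hexagon, the yellow triangle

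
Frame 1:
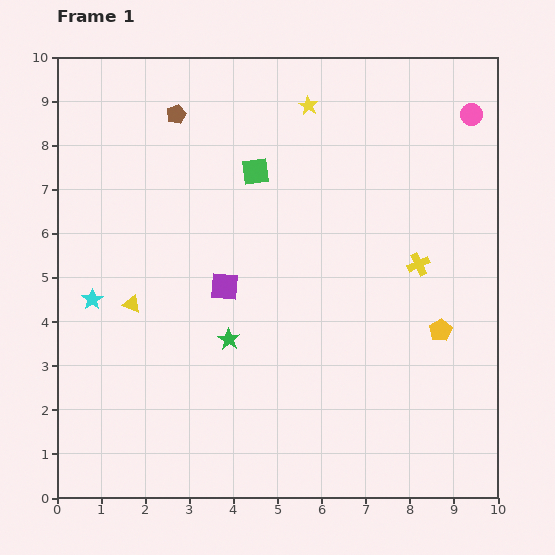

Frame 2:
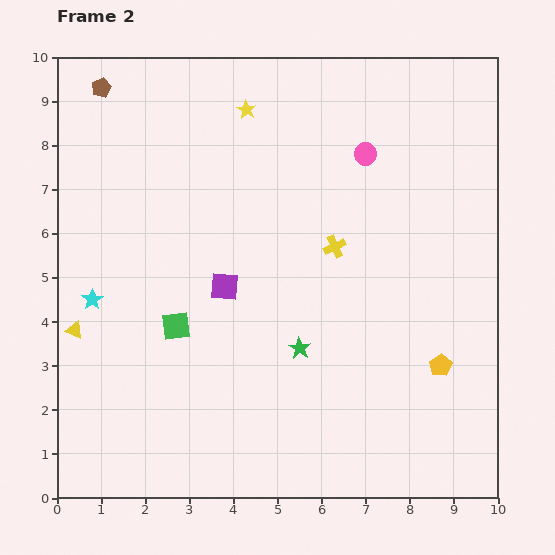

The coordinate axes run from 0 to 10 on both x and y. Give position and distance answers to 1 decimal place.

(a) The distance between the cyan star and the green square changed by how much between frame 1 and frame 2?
-2.7

Distance in frame 1: 4.7. Distance in frame 2: 2.0.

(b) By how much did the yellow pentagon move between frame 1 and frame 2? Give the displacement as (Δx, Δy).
(0.0, -0.8)

The yellow pentagon was at (8.7, 3.8) in frame 1 and (8.7, 3.0) in frame 2.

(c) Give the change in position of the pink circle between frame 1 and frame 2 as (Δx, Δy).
(-2.4, -0.9)

The pink circle was at (9.4, 8.7) in frame 1 and (7.0, 7.8) in frame 2.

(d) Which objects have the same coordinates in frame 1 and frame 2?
the cyan star, the purple square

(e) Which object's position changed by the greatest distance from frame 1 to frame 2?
the green square

(moved 3.9; next 2.6)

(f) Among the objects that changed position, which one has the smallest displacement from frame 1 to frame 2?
the yellow pentagon

(moved 0.8)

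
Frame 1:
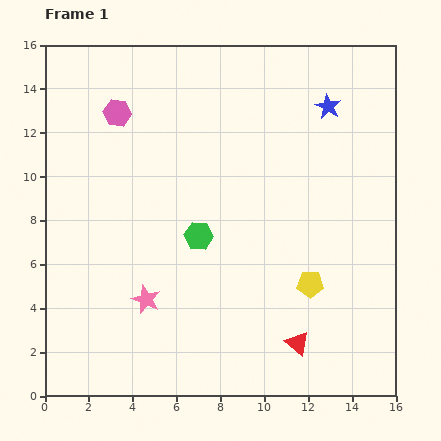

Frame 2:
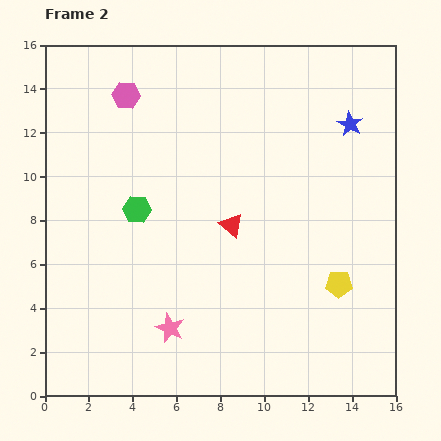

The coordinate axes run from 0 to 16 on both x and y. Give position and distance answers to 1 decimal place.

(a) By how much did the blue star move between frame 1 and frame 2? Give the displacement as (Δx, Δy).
(1.0, -0.8)

The blue star was at (12.9, 13.2) in frame 1 and (13.9, 12.4) in frame 2.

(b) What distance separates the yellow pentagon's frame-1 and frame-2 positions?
1.3

The yellow pentagon moved from (12.1, 5.1) to (13.4, 5.1), a distance of √(1.3² + 0.0²) ≈ 1.3.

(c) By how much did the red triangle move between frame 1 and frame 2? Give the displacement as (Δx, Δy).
(-3.0, 5.4)

The red triangle was at (11.5, 2.4) in frame 1 and (8.5, 7.8) in frame 2.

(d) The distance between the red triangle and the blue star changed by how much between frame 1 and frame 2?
-3.8

Distance in frame 1: 10.9. Distance in frame 2: 7.1.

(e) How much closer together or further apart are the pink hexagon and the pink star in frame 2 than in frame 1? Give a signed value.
+2.2

Distance in frame 1: 8.6. Distance in frame 2: 10.8.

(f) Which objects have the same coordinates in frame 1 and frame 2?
none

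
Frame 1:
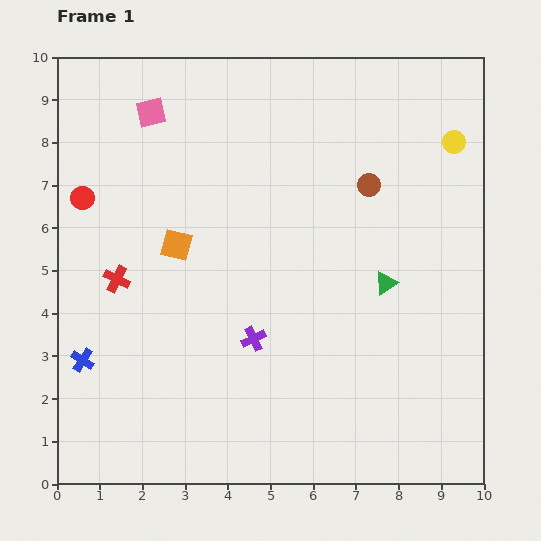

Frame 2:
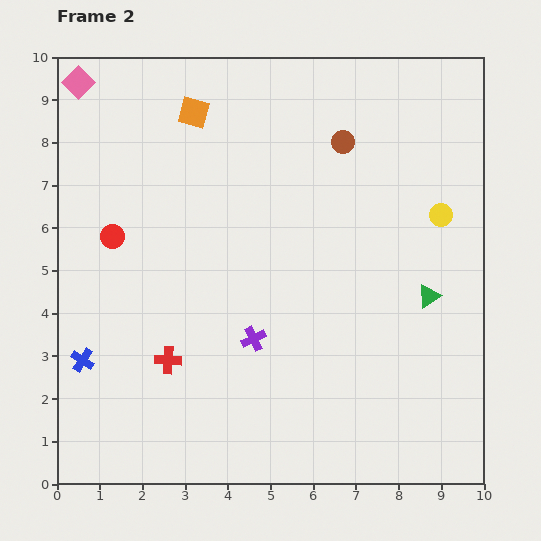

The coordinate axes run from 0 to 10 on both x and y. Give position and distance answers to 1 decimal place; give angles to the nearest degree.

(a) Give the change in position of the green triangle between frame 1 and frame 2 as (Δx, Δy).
(1.0, -0.3)

The green triangle was at (7.7, 4.7) in frame 1 and (8.7, 4.4) in frame 2.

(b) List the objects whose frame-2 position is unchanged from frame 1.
the purple cross, the blue cross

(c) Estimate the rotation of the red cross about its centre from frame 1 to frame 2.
23° counter-clockwise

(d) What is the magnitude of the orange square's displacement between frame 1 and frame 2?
3.1

The orange square moved from (2.8, 5.6) to (3.2, 8.7), a distance of √(0.4² + 3.1²) ≈ 3.1.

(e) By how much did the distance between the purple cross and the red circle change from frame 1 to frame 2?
-1.1

Distance in frame 1: 5.2. Distance in frame 2: 4.1.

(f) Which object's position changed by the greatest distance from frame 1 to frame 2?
the orange square

(moved 3.1; next 2.2)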